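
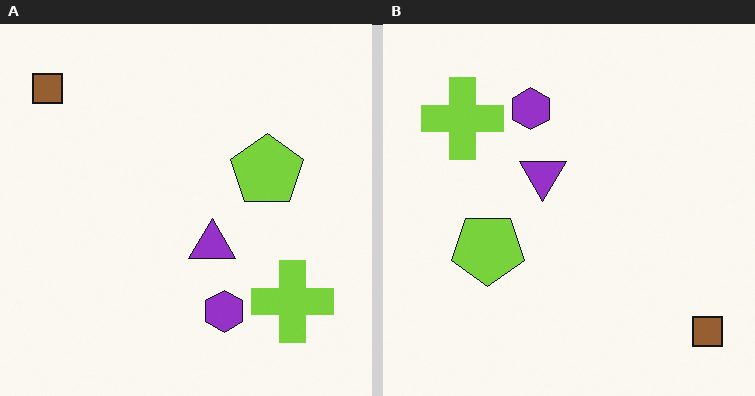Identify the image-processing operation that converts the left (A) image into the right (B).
The transformation is: rotated 180°.

The brown square sits in the top-left of the left (A) image and the bottom-right of the right (B) — consistent with a whole-image 180° rotation.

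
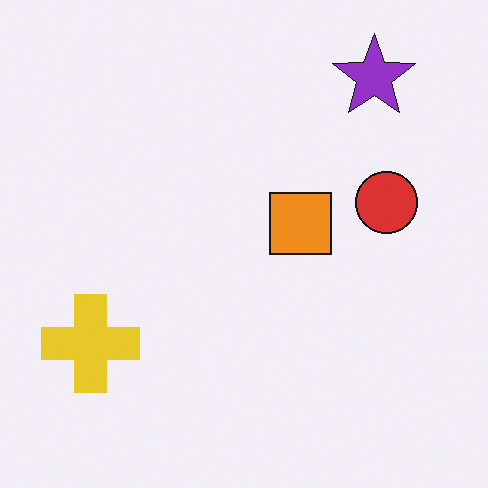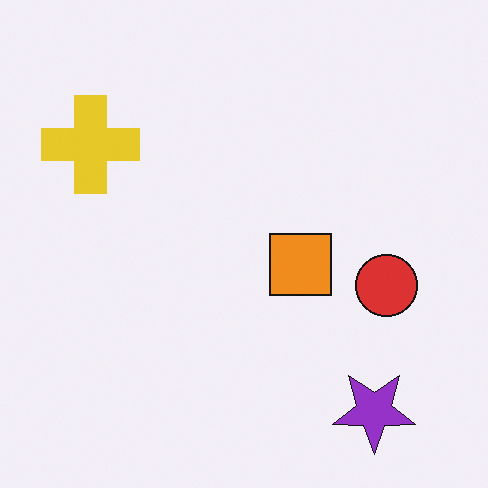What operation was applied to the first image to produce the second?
The image was flipped vertically (top ↔ bottom).

The purple star is in the top-right of the first image and the bottom-right of the second — shapes on opposite sides of the horizontal midline have swapped in a mirror flip.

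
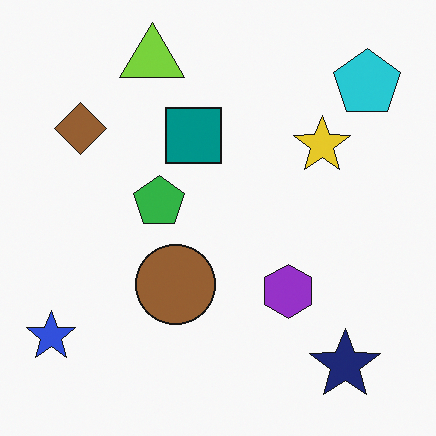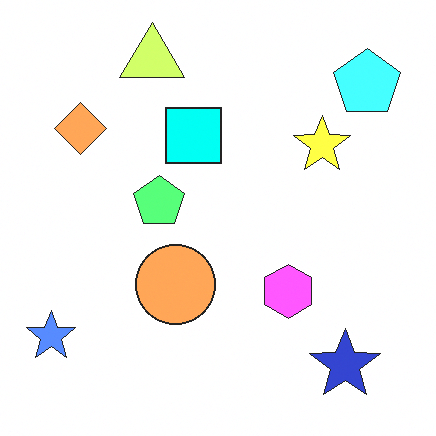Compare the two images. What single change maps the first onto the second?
Substantially brightened.

Every pixel — background and shapes alike — is uniformly brightened.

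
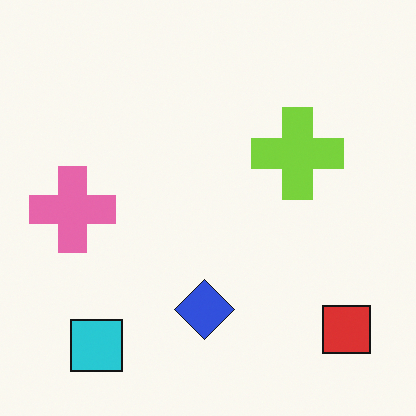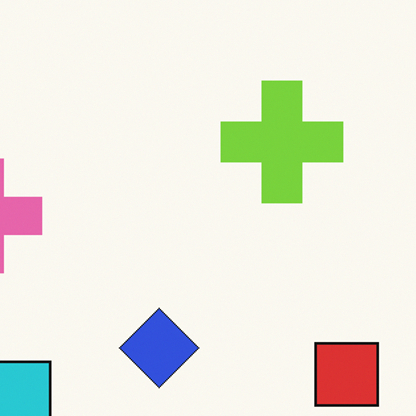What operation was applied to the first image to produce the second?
Cropped to a modestly smaller region and rescaled.

The visible shapes are larger and the field of view is narrower; shapes near the original edges may be partly or wholly outside the frame — a crop-and-rescale.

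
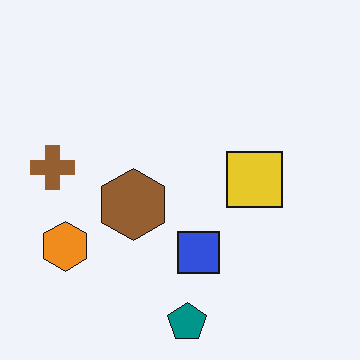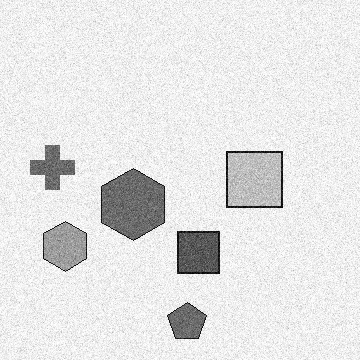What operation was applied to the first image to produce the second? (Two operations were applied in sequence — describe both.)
The image was degraded with moderate additive noise, then converted to grayscale.

Random speckle covers the whole image, including the flat background. All color is removed — every shape is now a shade of grey.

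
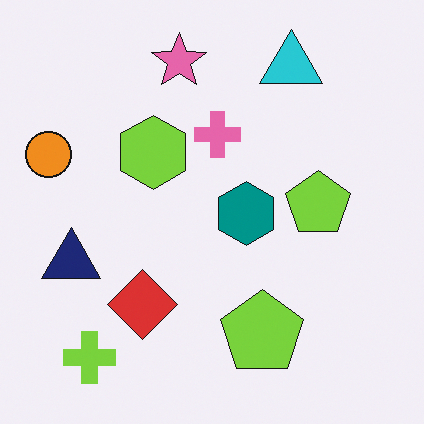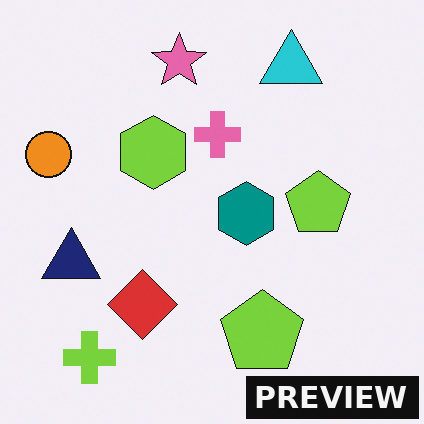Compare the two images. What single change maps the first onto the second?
Watermarked with the text "PREVIEW" in the lower-right corner.

A dark label reading "PREVIEW" appears in the lower-right corner.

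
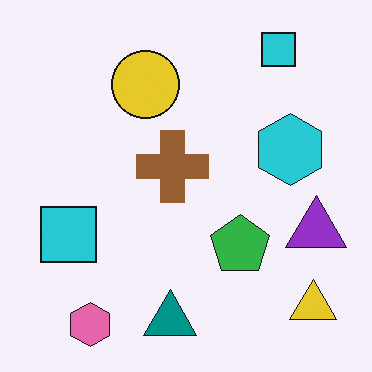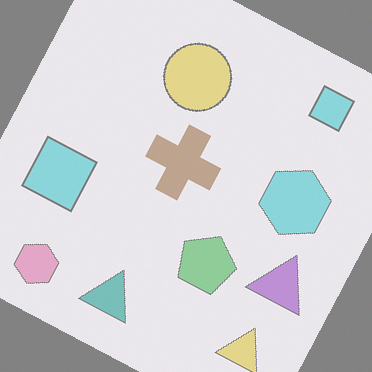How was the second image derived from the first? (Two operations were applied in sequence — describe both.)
The second image is the first given much lower contrast, then rotated clockwise by a moderate amount.

Tones are pushed toward mid-grey across the whole image — a global contrast change. Every shape is tilted by the same angle and the image corners show triangular fill wedges — a whole-image rotation by a non-right angle.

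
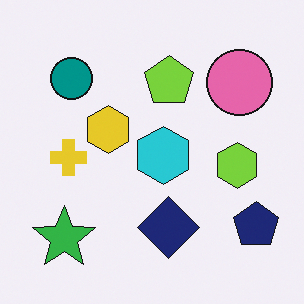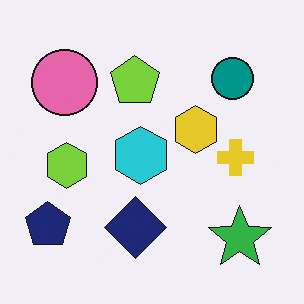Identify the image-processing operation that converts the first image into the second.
The second image is the first flipped horizontally (left ↔ right).

The navy pentagon is in the bottom-right of the first image and the bottom-left of the second — shapes on opposite sides of the vertical midline have swapped in a mirror flip.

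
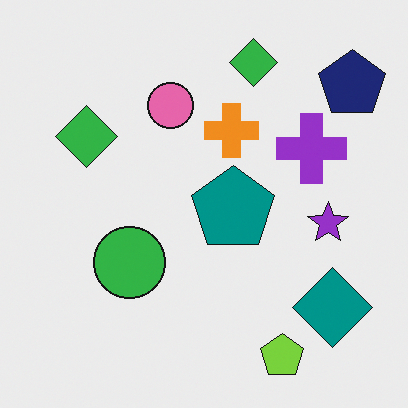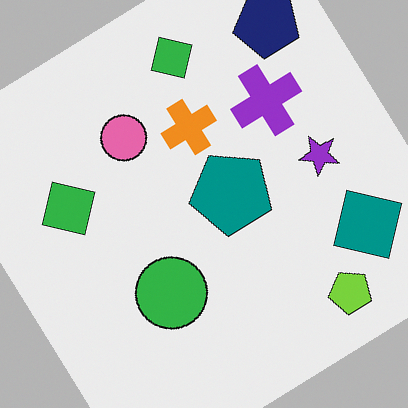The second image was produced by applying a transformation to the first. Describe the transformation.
Rotated counter-clockwise by a large amount — several tens of degrees.

Every shape is tilted by the same angle and the image corners show triangular fill wedges — a whole-image rotation by a non-right angle.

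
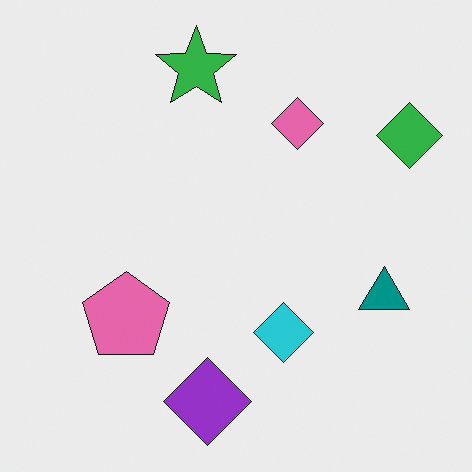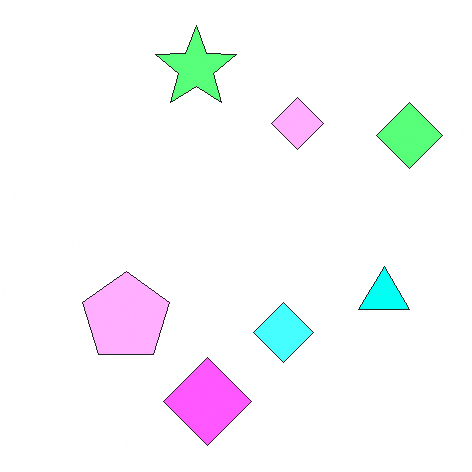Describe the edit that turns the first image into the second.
This is the original image substantially brightened.

Every pixel — background and shapes alike — is uniformly brightened.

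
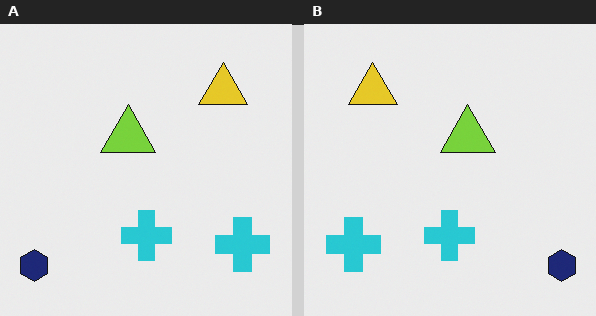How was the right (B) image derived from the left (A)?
Flipped horizontally (left ↔ right).

The navy hexagon is in the bottom-left of the left (A) image and the bottom-right of the right (B) — shapes on opposite sides of the vertical midline have swapped in a mirror flip.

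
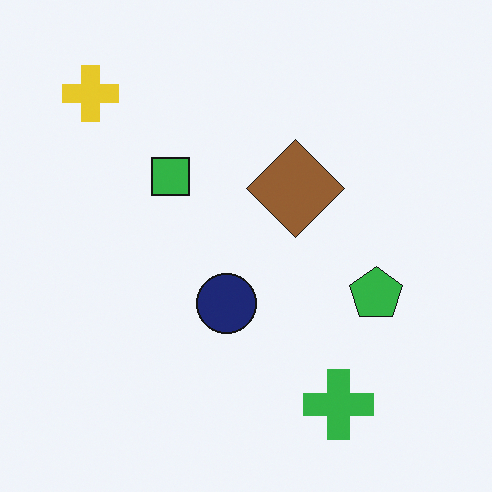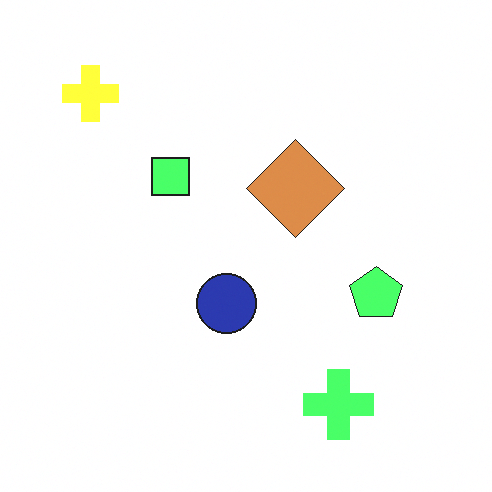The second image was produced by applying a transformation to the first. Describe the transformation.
The transformation is: substantially brightened.

Every pixel — background and shapes alike — is uniformly brightened.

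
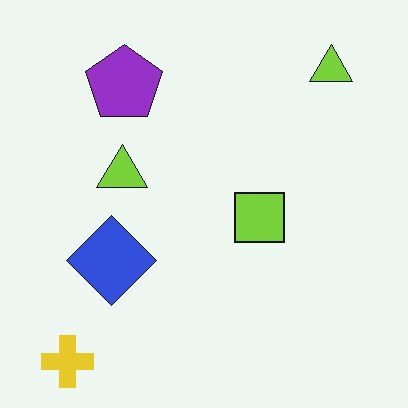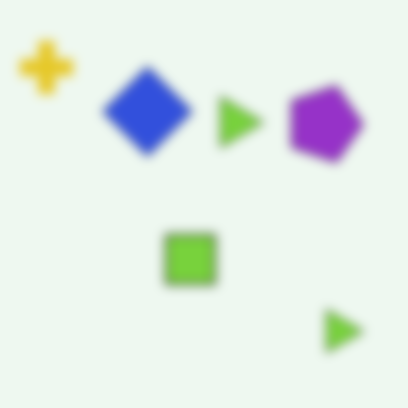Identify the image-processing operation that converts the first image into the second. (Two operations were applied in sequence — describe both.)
It was strongly gaussian-blurred, then rotated 90° clockwise.

Shape edges and outlines are uniformly softened across the whole image. The yellow cross sits in the bottom-left of the first image and the top-left of the second — consistent with a whole-image 90° clockwise rotation.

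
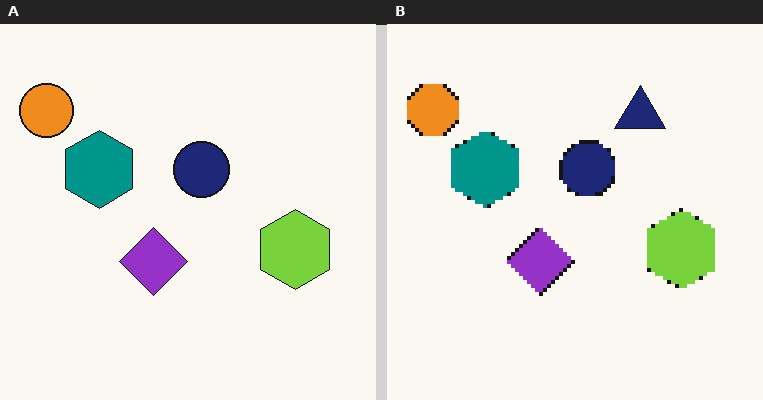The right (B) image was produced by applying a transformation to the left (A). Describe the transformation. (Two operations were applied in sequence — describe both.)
It was lightly pixelated (a mild mosaic effect), then overlaid with an additional navy triangle.

Shapes are reduced to large square blocks; fine edges and outlines are lost — a downscale-then-upscale (mosaic) effect. A navy triangle appears in the right (B) image that is absent from the left (A).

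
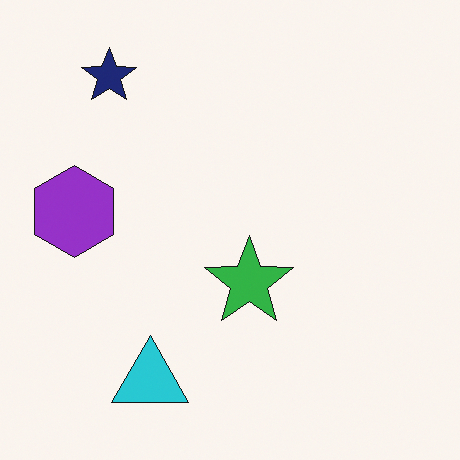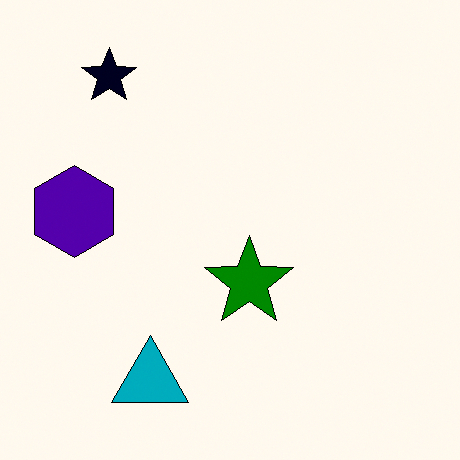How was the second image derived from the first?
The transformation is: given much higher contrast.

Tones are pushed away from mid-grey across the whole image — a global contrast change.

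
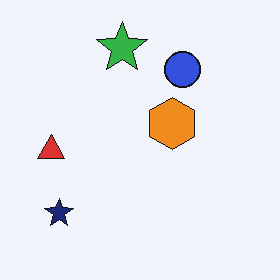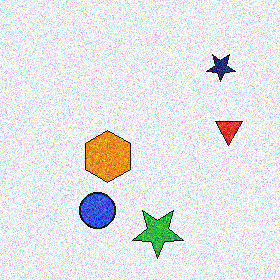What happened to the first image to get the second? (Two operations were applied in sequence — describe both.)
The image was rotated 180°, then degraded with a thick layer of grain.

The navy star sits in the bottom-left of the first image and the top-right of the second — consistent with a whole-image 180° rotation. Random speckle covers the whole image, including the flat background.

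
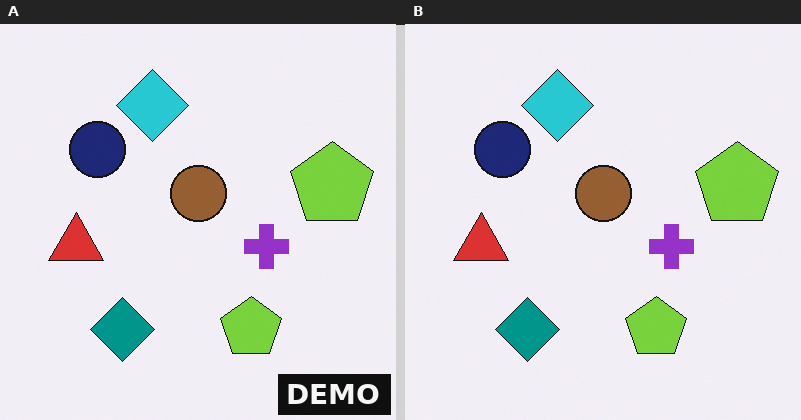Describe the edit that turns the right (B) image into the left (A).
The transformation is: watermarked with the text "DEMO" in the lower-right corner.

A dark label reading "DEMO" appears in the lower-right corner.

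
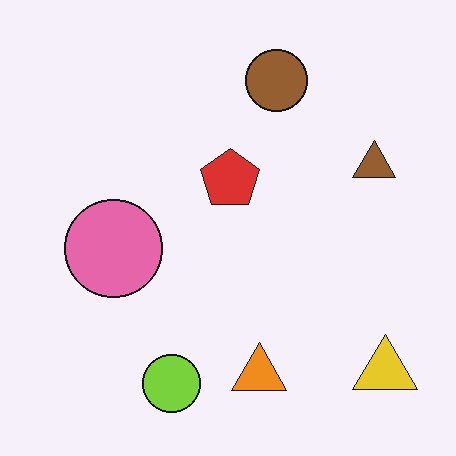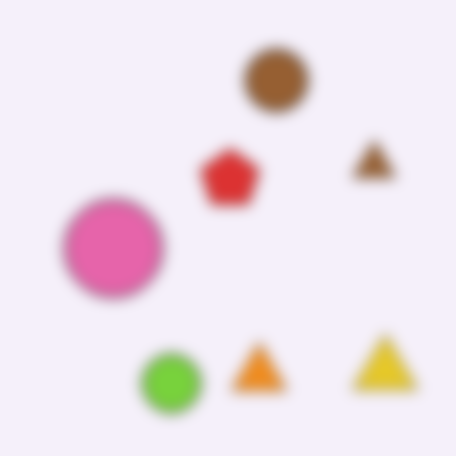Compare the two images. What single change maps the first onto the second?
The second image is the first heavily blurred.

Shape edges and outlines are uniformly softened across the whole image.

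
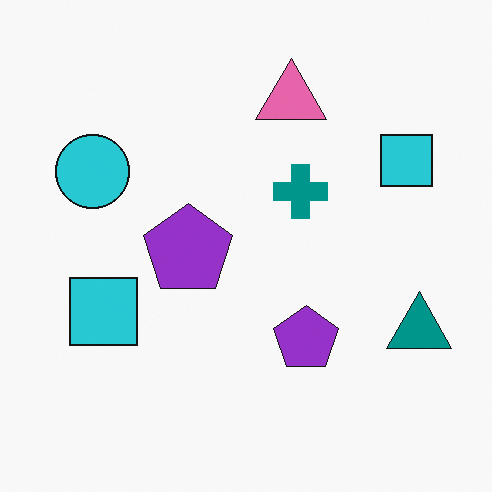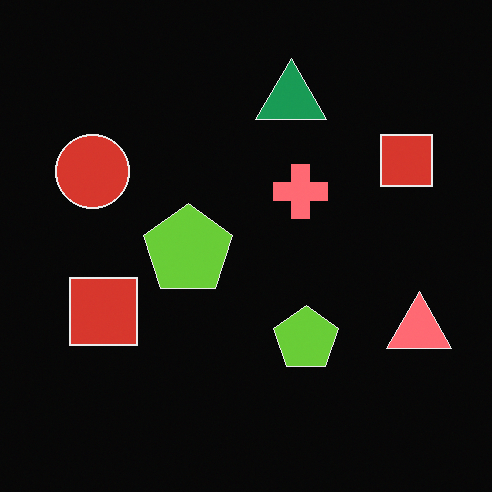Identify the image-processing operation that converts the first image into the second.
This is the original image color-inverted (negative).

The light background has become dark and every shape's color is its complement — a photographic negative.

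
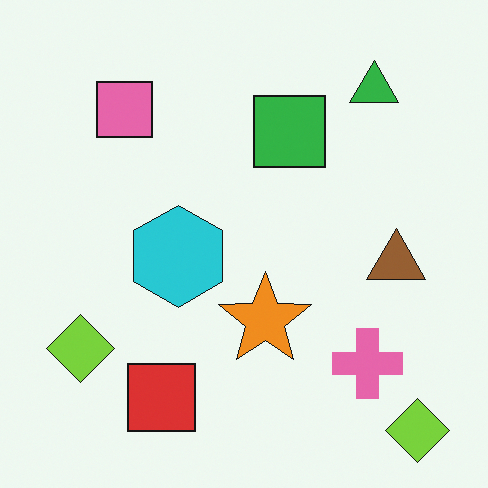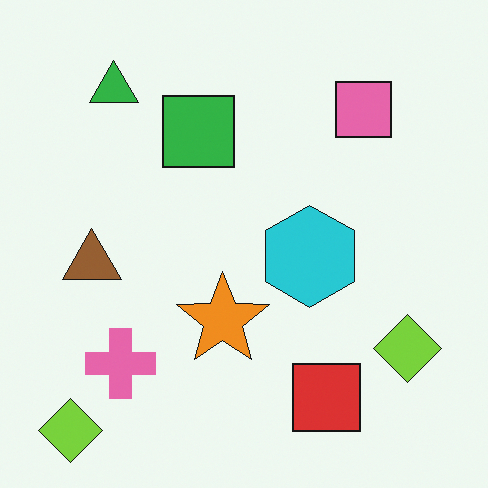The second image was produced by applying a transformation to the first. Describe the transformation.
Flipped horizontally (left ↔ right).

The brown triangle is in the right of the first image and the left of the second — shapes on opposite sides of the vertical midline have swapped in a mirror flip.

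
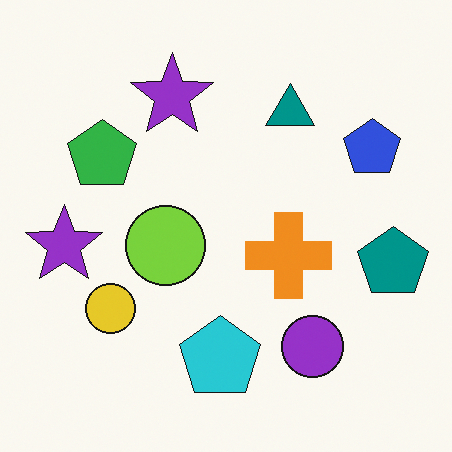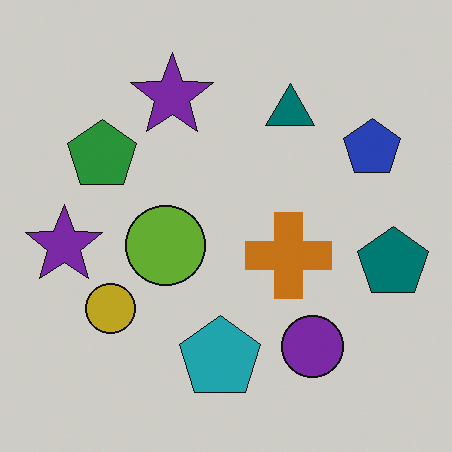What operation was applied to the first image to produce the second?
The second image is the first slightly darkened.

Every pixel — background and shapes alike — is uniformly darkened.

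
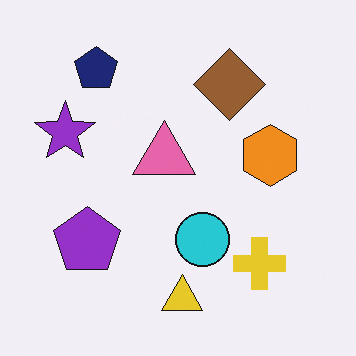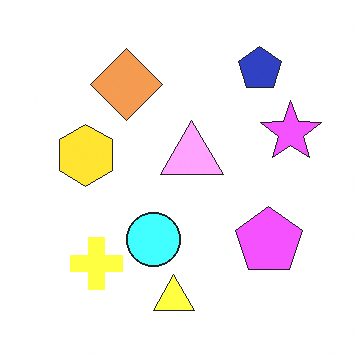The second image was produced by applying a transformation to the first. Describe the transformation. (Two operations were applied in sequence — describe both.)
The second image is the first flipped horizontally (left ↔ right), then substantially brightened.

The purple star is in the left of the first image and the right of the second — shapes on opposite sides of the vertical midline have swapped in a mirror flip. Every pixel — background and shapes alike — is uniformly brightened.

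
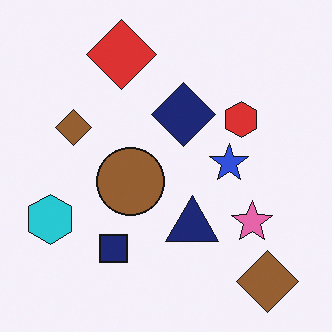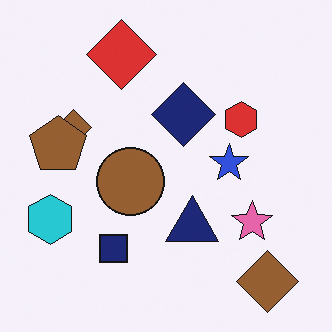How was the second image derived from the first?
Overlaid with an additional brown pentagon.

A brown pentagon appears in the second image that is absent from the first.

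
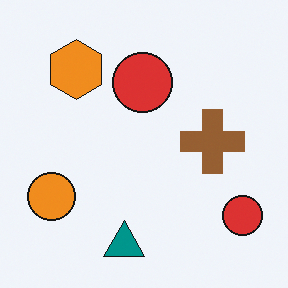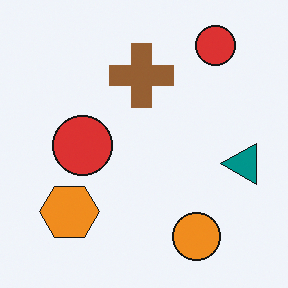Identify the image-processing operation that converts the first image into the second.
It was rotated 90° counter-clockwise.

The orange circle sits in the bottom-left of the first image and the bottom-right of the second — consistent with a whole-image 90° counter-clockwise rotation.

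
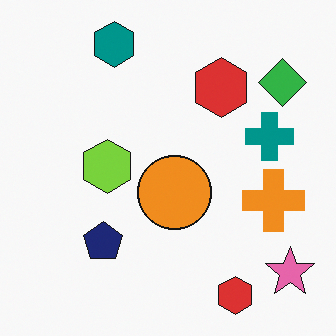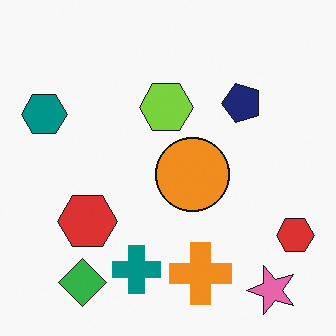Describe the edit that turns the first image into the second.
It was transposed (reflected across the top-left ↔ bottom-right diagonal).

Shapes have swapped their row and column positions — what was in the top-right is now in the bottom-left — a diagonal reflection.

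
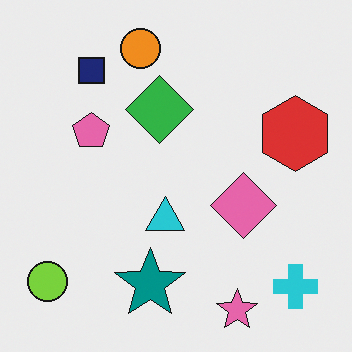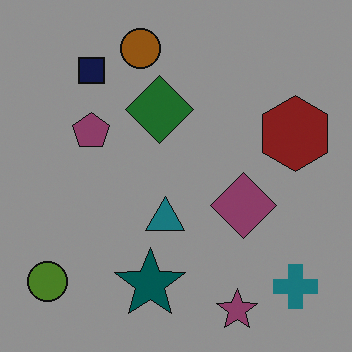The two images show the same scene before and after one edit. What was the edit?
It was substantially darkened.

Every pixel — background and shapes alike — is uniformly darkened.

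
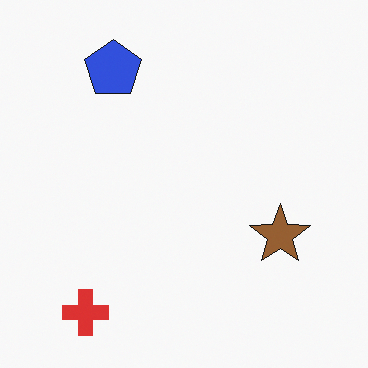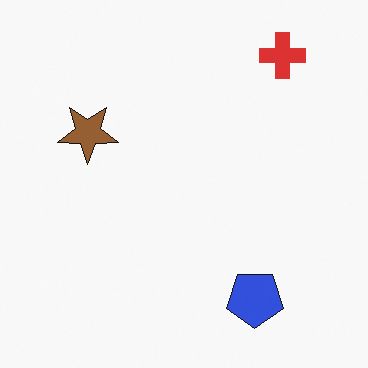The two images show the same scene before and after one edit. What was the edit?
The image was rotated 180°.

The red cross sits in the bottom-left of the first image and the top-right of the second — consistent with a whole-image 180° rotation.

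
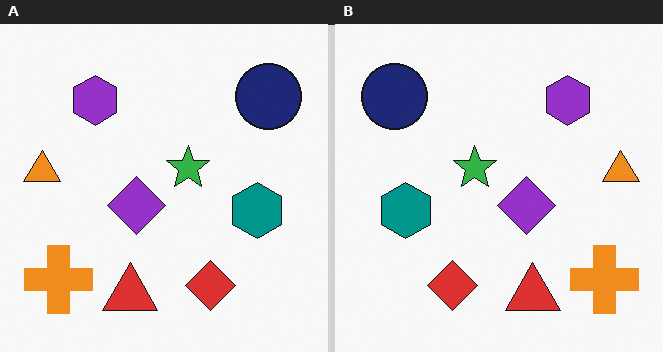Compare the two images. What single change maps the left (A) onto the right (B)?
The image was flipped horizontally (left ↔ right).

The orange triangle is in the left of the left (A) image and the right of the right (B) — shapes on opposite sides of the vertical midline have swapped in a mirror flip.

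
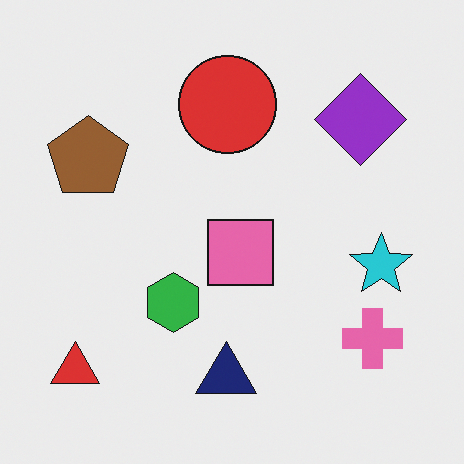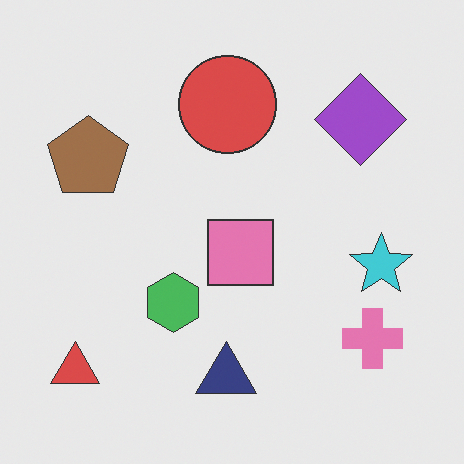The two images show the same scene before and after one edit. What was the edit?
It was given slightly reduced contrast.

Tones are pushed toward mid-grey across the whole image — a global contrast change.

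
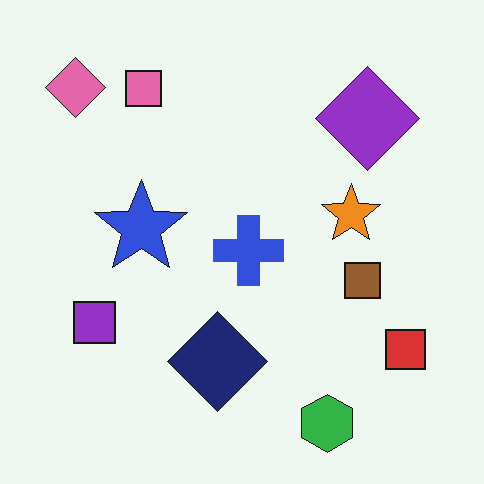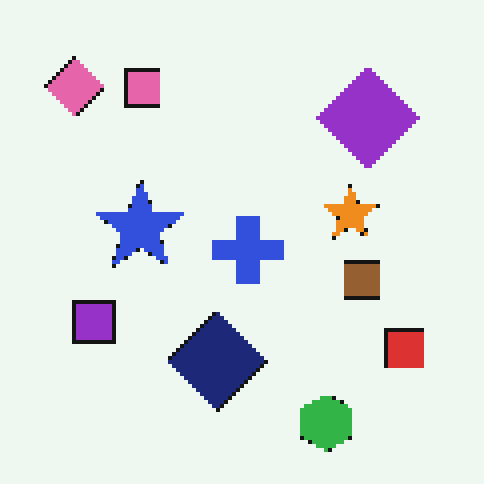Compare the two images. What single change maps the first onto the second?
The image was lightly pixelated (a mild mosaic effect).

Shapes are reduced to large square blocks; fine edges and outlines are lost — a downscale-then-upscale (mosaic) effect.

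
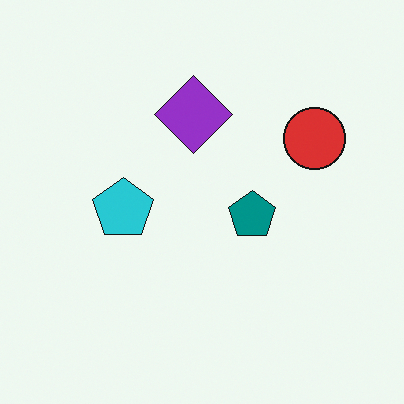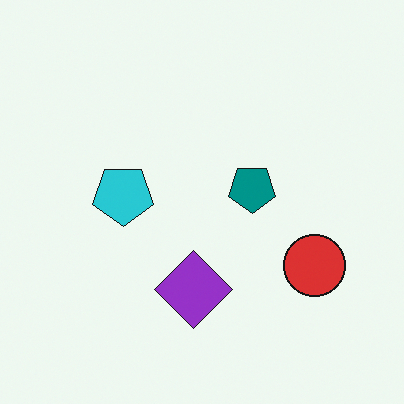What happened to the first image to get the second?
The image was flipped vertically (top ↔ bottom).

The purple diamond is in the top of the first image and the bottom of the second — shapes on opposite sides of the horizontal midline have swapped in a mirror flip.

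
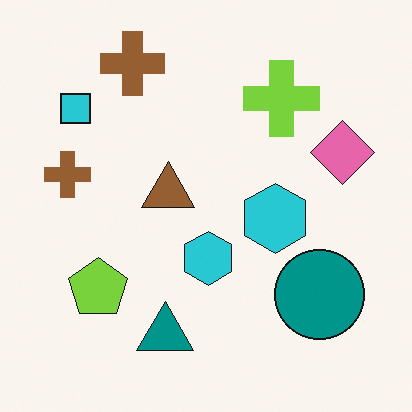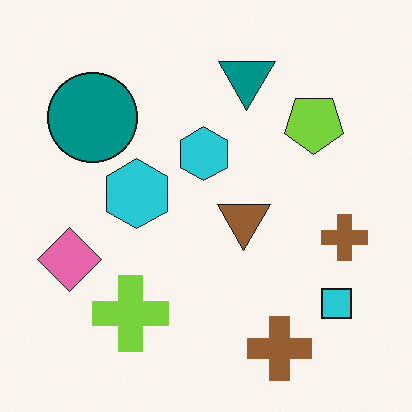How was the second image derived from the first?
This is the original image rotated 180°.

The cyan square sits in the top-left of the first image and the bottom-right of the second — consistent with a whole-image 180° rotation.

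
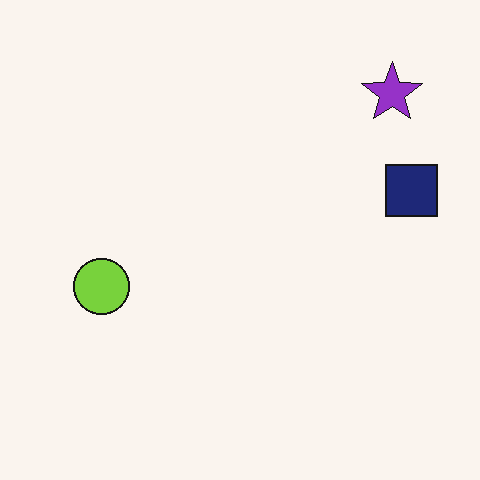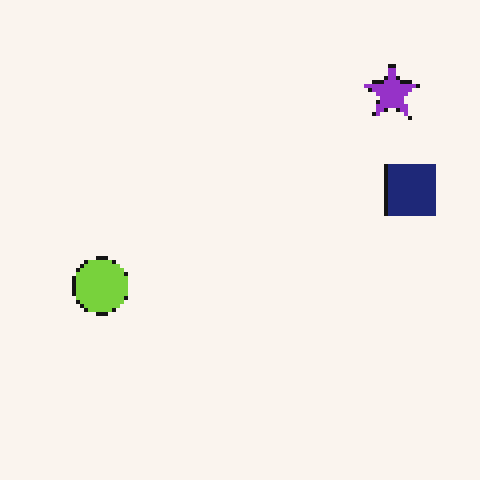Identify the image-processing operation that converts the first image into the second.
The second image is the first mildly pixelated.

Shapes are reduced to large square blocks; fine edges and outlines are lost — a downscale-then-upscale (mosaic) effect.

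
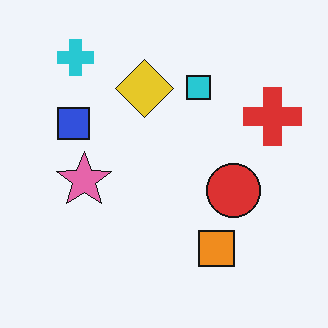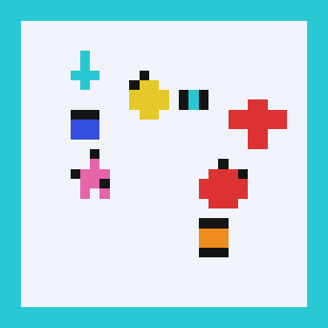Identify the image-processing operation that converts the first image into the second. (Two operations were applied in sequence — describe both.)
It was heavily pixelated into large blocks, then framed with a cyan border.

Shapes are reduced to large square blocks; fine edges and outlines are lost — a downscale-then-upscale (mosaic) effect. A solid cyan frame runs around the edge of the second image, with the content slightly shrunk inside it.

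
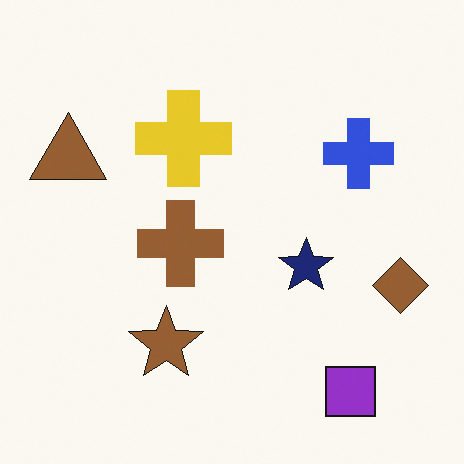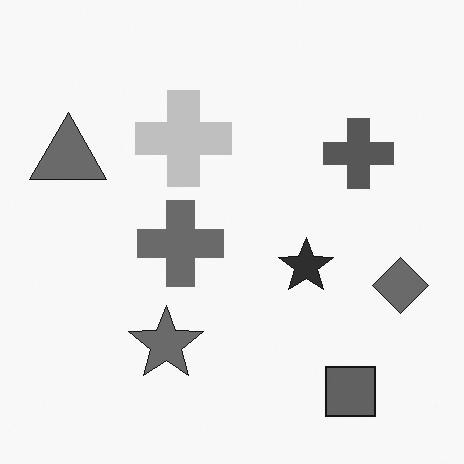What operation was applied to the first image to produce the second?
The transformation is: converted to grayscale.

All color is removed — every shape is now a shade of grey.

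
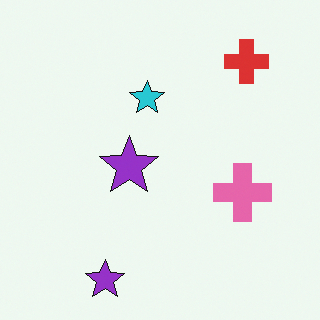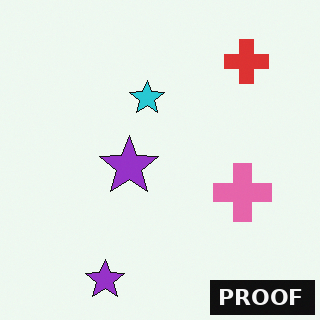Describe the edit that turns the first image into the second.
It was watermarked with the text "PROOF" in the lower-right corner.

A dark label reading "PROOF" appears in the lower-right corner.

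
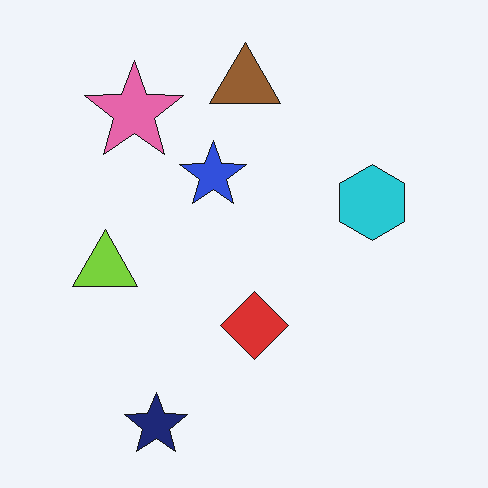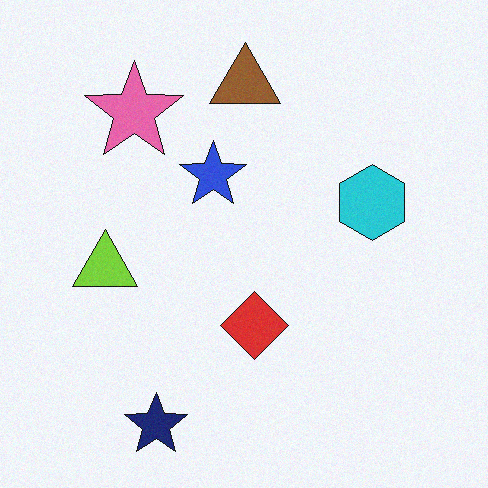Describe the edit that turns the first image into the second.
This is the original image degraded with subtle gaussian noise.

Random speckle covers the whole image, including the flat background.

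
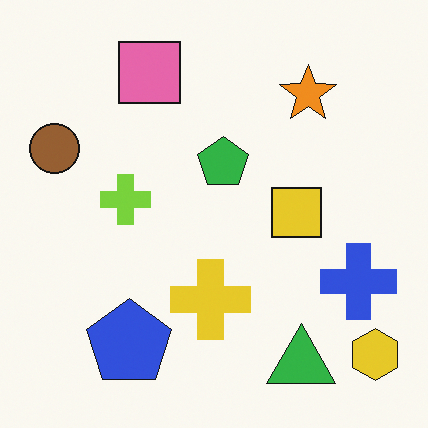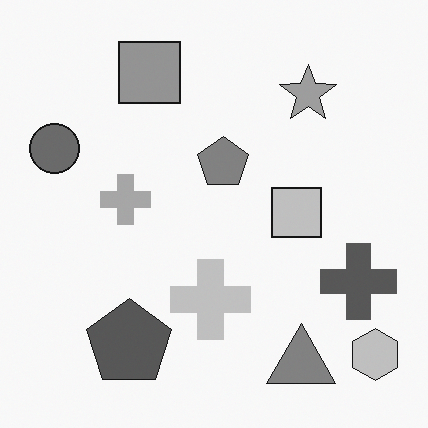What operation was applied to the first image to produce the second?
The transformation is: converted to grayscale.

All color is removed — every shape is now a shade of grey.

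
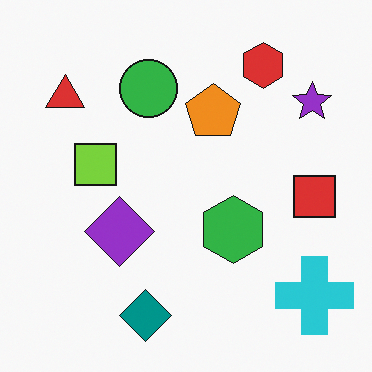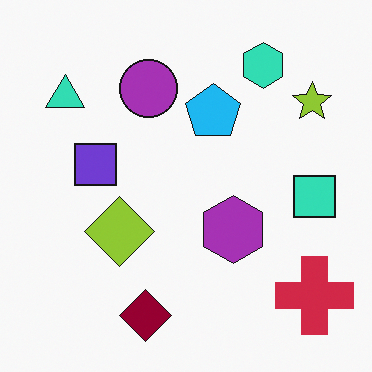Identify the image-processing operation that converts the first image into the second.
This is the original image hue-shifted through roughly half the color wheel.

Every shape's color has rotated by the same amount around the hue wheel — a uniform hue shift.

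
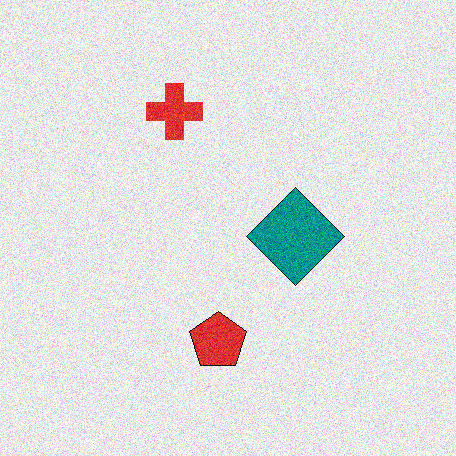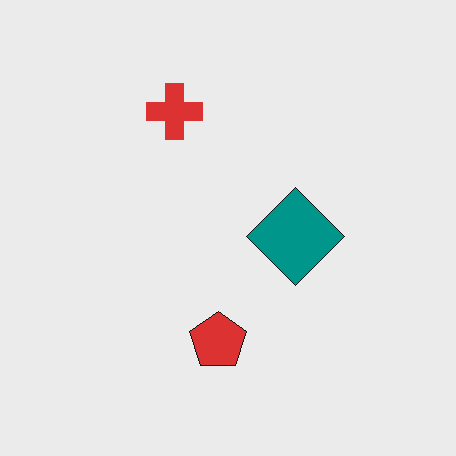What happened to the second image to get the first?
The image was degraded with visible gaussian noise.

Random speckle covers the whole image, including the flat background.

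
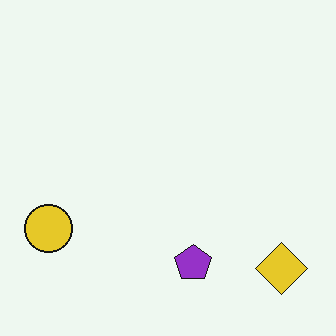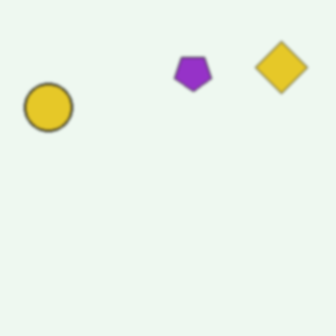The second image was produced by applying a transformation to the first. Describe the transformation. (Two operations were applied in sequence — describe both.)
The transformation is: flipped vertically (top ↔ bottom), then slightly softened.

The yellow diamond is in the bottom-right of the first image and the top-right of the second — shapes on opposite sides of the horizontal midline have swapped in a mirror flip. Shape edges and outlines are uniformly softened across the whole image.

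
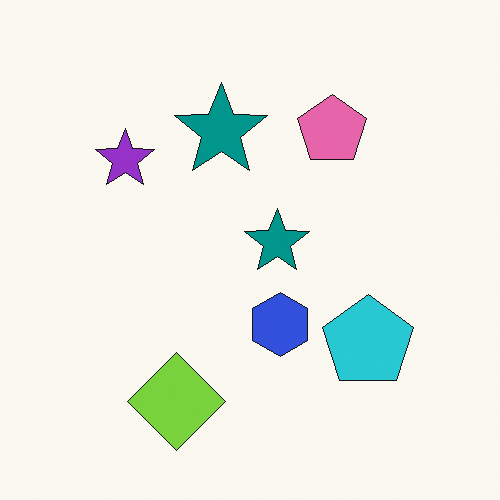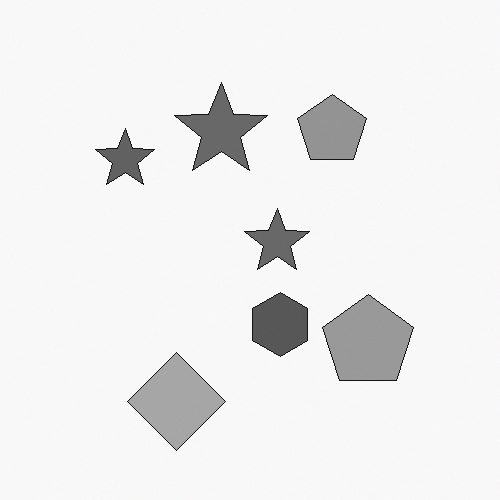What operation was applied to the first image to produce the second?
The transformation is: converted to grayscale.

All color is removed — every shape is now a shade of grey.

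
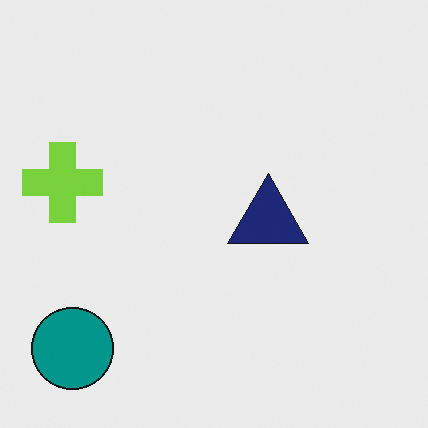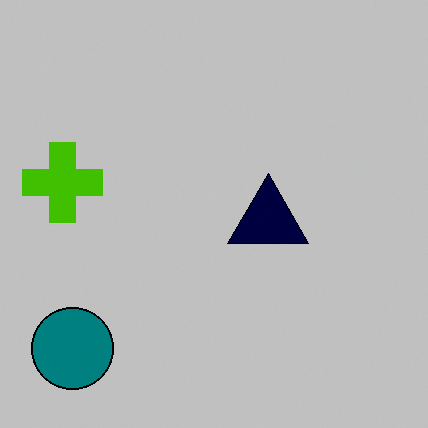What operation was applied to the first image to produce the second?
It was aggressively posterized.

Each flat color has snapped to a coarser quantized level — most visibly, the near-white background has dropped to a flat grey.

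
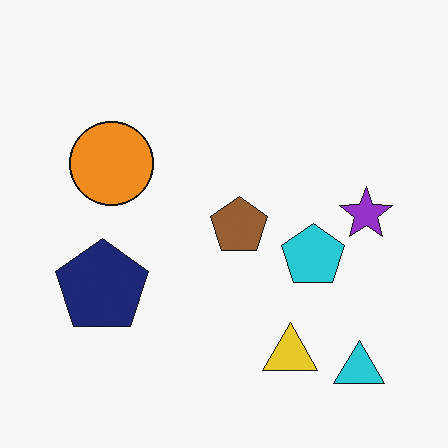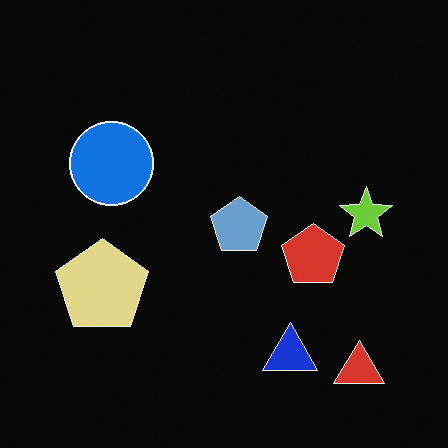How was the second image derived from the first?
The second image is the first color-inverted (negative).

The light background has become dark and every shape's color is its complement — a photographic negative.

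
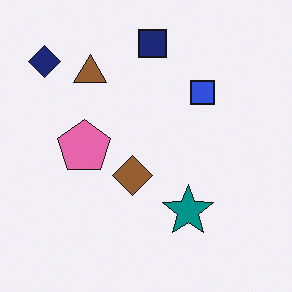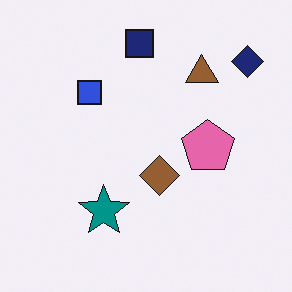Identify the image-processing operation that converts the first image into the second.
Flipped horizontally (left ↔ right).

The navy diamond is in the top-left of the first image and the top-right of the second — shapes on opposite sides of the vertical midline have swapped in a mirror flip.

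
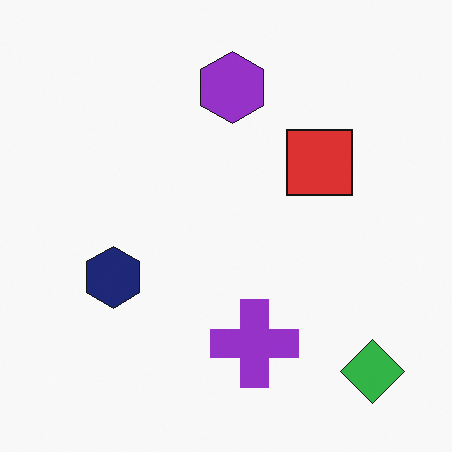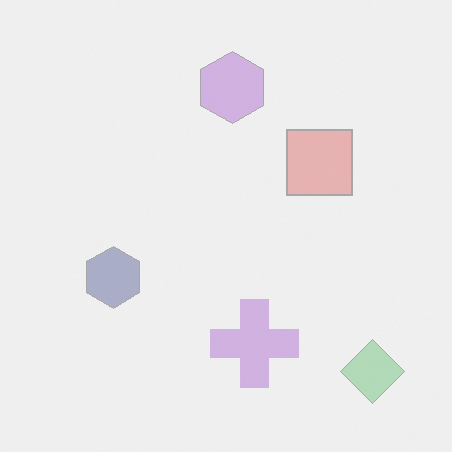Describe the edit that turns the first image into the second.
The transformation is: washed out (contrast reduced).

Tones are pushed toward mid-grey across the whole image — a global contrast change.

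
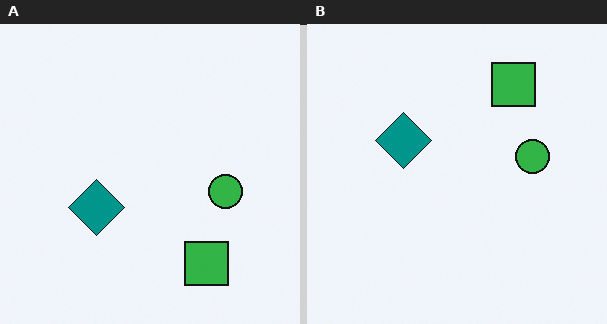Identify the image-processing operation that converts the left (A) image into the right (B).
The image was flipped vertically (top ↔ bottom).

The green square is in the bottom-right of the left (A) image and the top-right of the right (B) — shapes on opposite sides of the horizontal midline have swapped in a mirror flip.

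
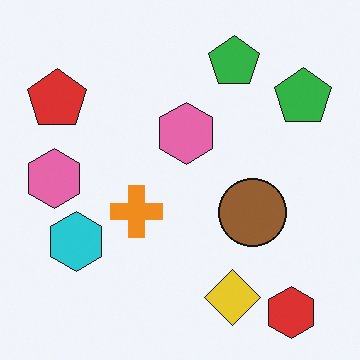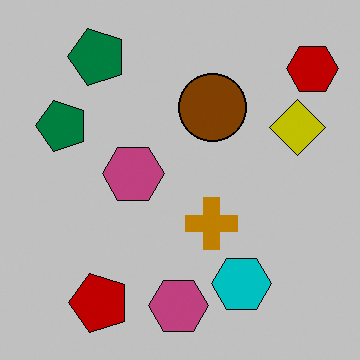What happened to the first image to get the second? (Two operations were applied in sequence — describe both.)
The image was heavily posterized to just a handful of flat colors, then rotated 90° counter-clockwise.

Each flat color has snapped to a coarser quantized level — most visibly, the near-white background has dropped to a flat grey. The red hexagon sits in the bottom-right of the first image and the top-right of the second — consistent with a whole-image 90° counter-clockwise rotation.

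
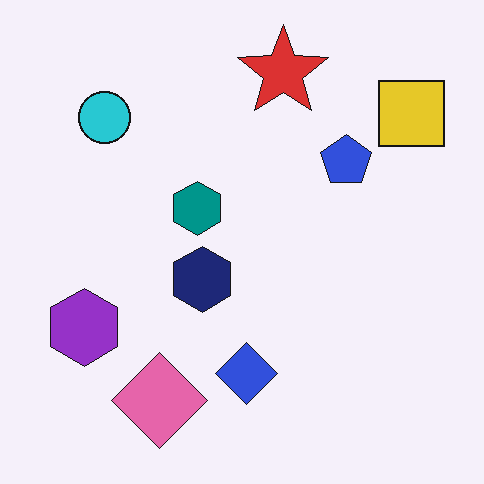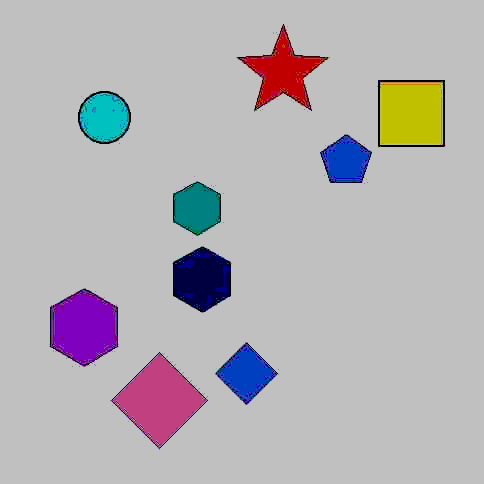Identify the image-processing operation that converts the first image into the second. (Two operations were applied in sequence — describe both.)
This is the original image heavily JPEG-compressed with obvious blocking artifacts, then aggressively posterized.

Blocky 8×8 compression artifacts appear around shape edges and the flat background shows ringing — characteristic JPEG degradation. Each flat color has snapped to a coarser quantized level — most visibly, the near-white background has dropped to a flat grey.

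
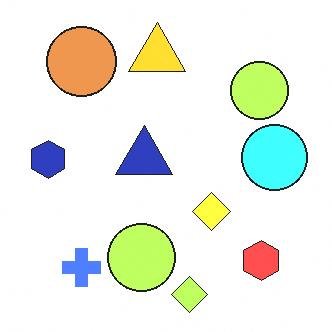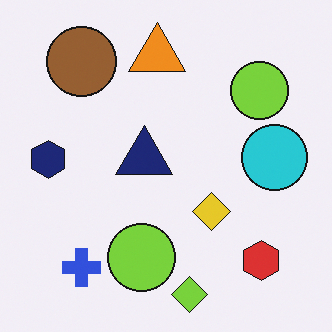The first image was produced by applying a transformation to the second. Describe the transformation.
The first image is the second substantially brightened.

Every pixel — background and shapes alike — is uniformly brightened.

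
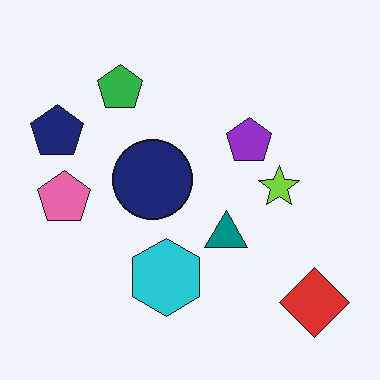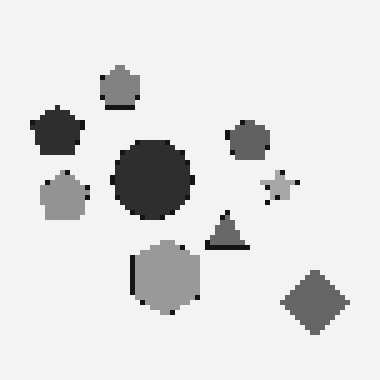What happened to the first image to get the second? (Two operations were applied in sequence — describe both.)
It was converted to grayscale, then lightly pixelated (a mild mosaic effect).

All color is removed — every shape is now a shade of grey. Shapes are reduced to large square blocks; fine edges and outlines are lost — a downscale-then-upscale (mosaic) effect.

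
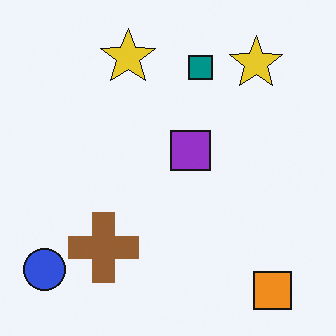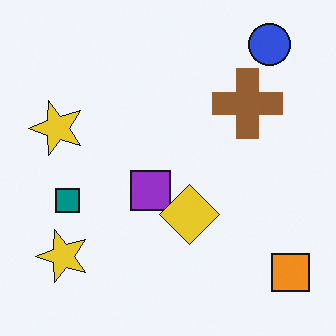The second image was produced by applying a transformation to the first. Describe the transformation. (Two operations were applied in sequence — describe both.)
This is the original image transposed (reflected across the top-left ↔ bottom-right diagonal), then overlaid with an additional yellow diamond.

Shapes have swapped their row and column positions — what was in the top-right is now in the bottom-left — a diagonal reflection. A yellow diamond appears in the second image that is absent from the first.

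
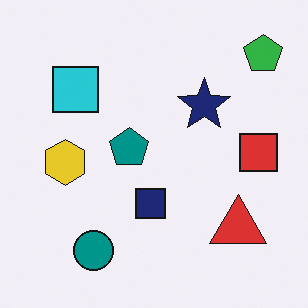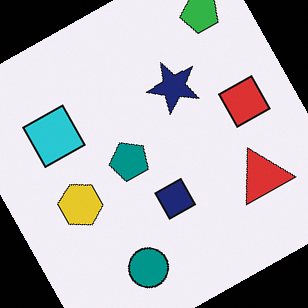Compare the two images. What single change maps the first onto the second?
This is the original image rotated counter-clockwise by a clearly visible amount.

Every shape is tilted by the same angle and the image corners show triangular fill wedges — a whole-image rotation by a non-right angle.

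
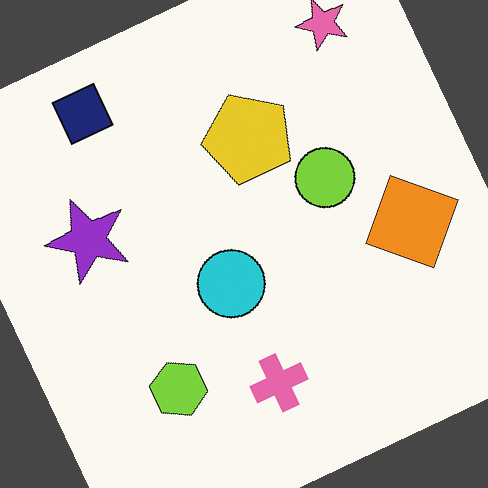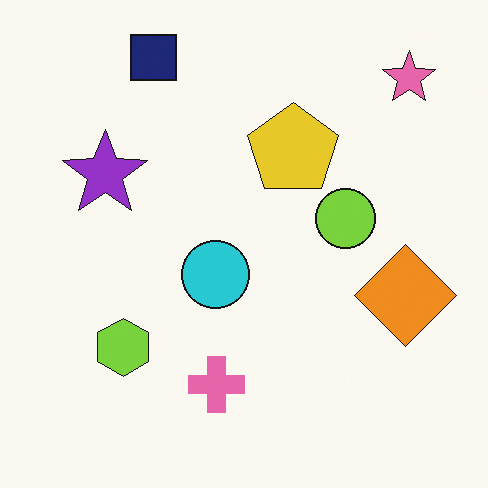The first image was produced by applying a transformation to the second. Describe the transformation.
It was rotated counter-clockwise by a clearly visible amount.

Every shape is tilted by the same angle and the image corners show triangular fill wedges — a whole-image rotation by a non-right angle.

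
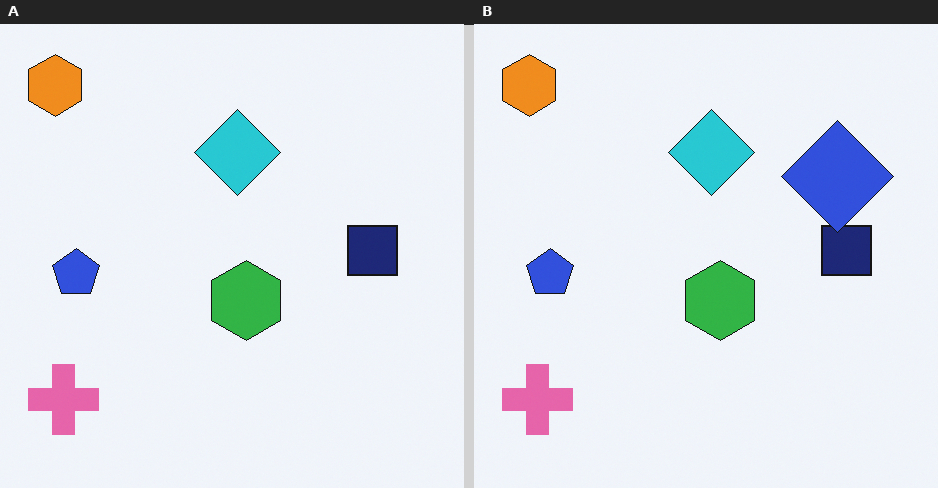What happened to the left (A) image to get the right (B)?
Overlaid with an additional blue diamond.

A blue diamond appears in the right (B) image that is absent from the left (A).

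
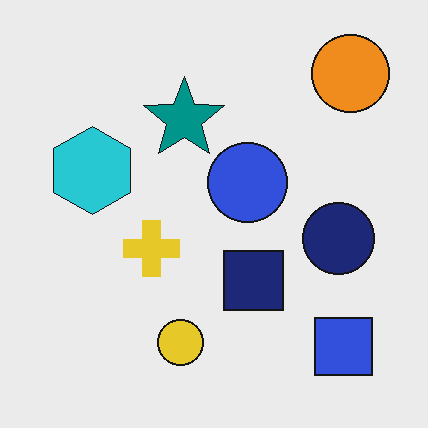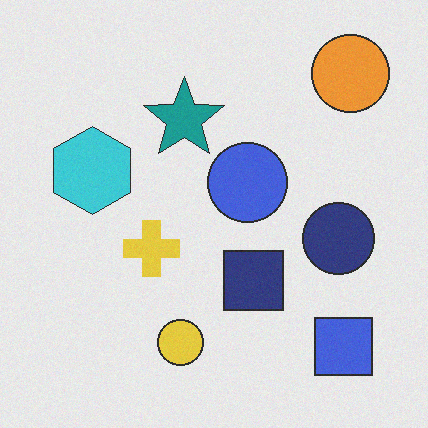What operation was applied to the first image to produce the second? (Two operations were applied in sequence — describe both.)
It was degraded with a light layer of grain, then given slightly reduced contrast.

Random speckle covers the whole image, including the flat background. Tones are pushed toward mid-grey across the whole image — a global contrast change.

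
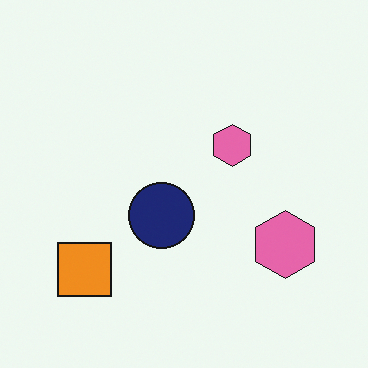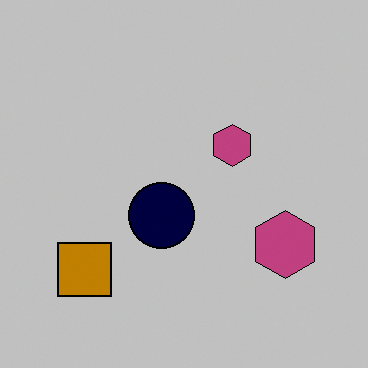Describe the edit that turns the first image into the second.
Aggressively posterized.

Each flat color has snapped to a coarser quantized level — most visibly, the near-white background has dropped to a flat grey.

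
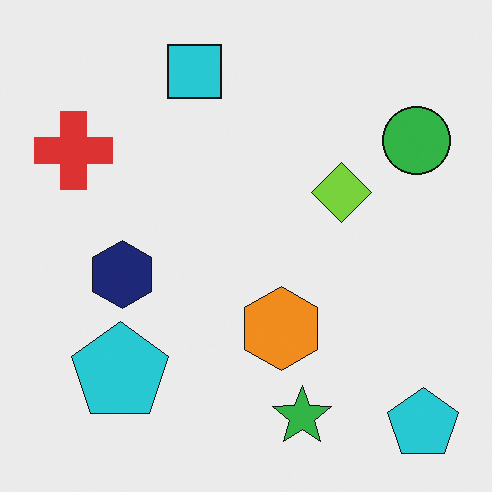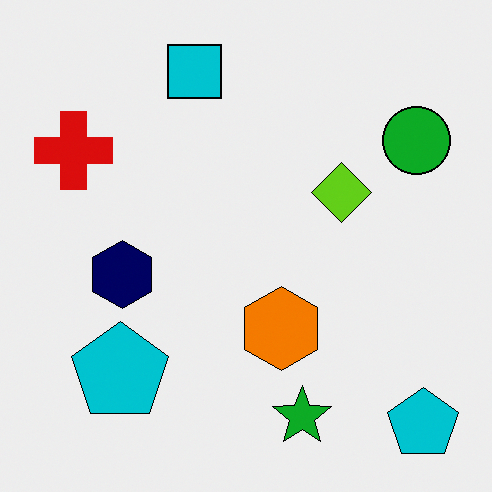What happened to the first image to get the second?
Given slightly increased contrast.

Tones are pushed away from mid-grey across the whole image — a global contrast change.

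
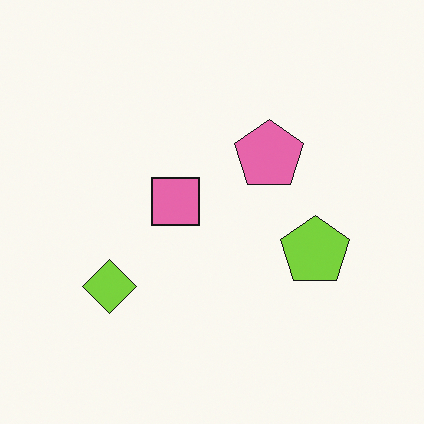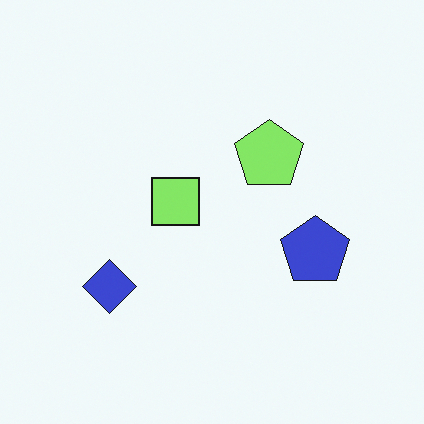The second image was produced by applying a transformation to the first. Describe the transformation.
It was hue-shifted through roughly a third of the color wheel.

Every shape's color has rotated by the same amount around the hue wheel — a uniform hue shift.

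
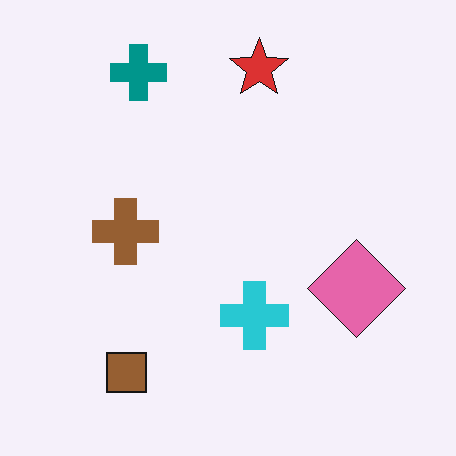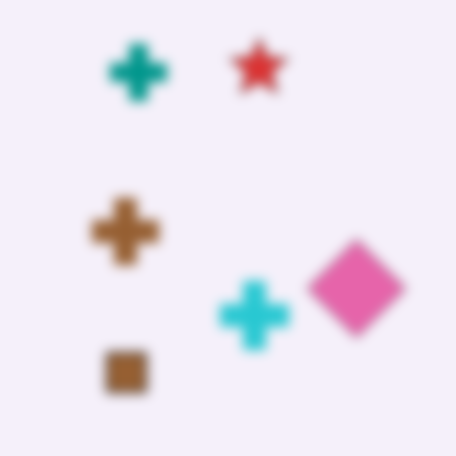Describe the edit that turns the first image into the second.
It was heavily blurred.

Shape edges and outlines are uniformly softened across the whole image.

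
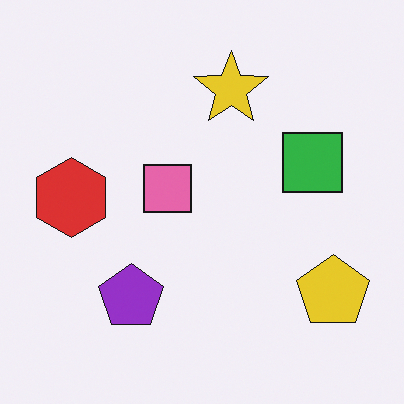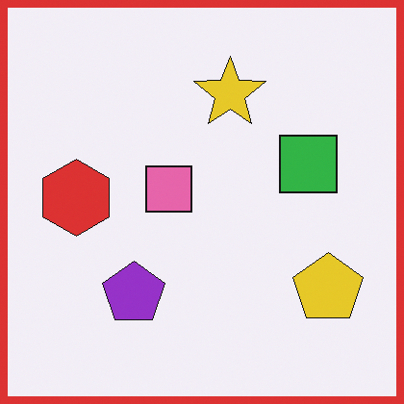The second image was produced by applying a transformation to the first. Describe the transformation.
This is the original image framed with a red border.

A solid red frame runs around the edge of the second image, with the content slightly shrunk inside it.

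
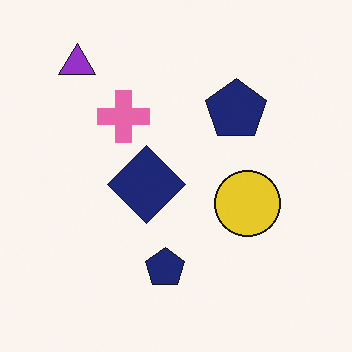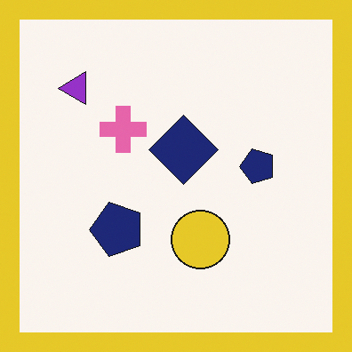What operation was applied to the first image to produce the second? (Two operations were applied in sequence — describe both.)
The transformation is: transposed (reflected across the top-left ↔ bottom-right diagonal), then framed with a yellow border.

Shapes have swapped their row and column positions — what was in the top-right is now in the bottom-left — a diagonal reflection. A solid yellow frame runs around the edge of the second image, with the content slightly shrunk inside it.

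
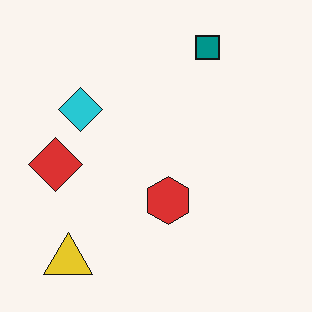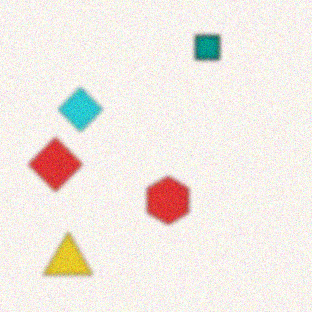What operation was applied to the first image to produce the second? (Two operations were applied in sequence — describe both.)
Lightly blurred, then degraded with subtle gaussian noise.

Shape edges and outlines are uniformly softened across the whole image. Random speckle covers the whole image, including the flat background.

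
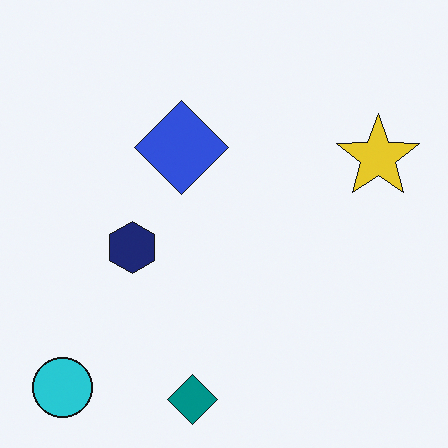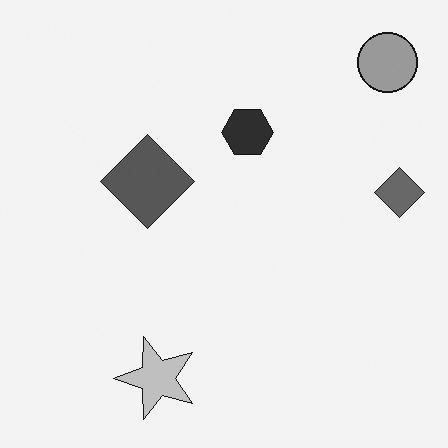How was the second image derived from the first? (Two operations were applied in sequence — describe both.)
The image was converted to grayscale, then transposed (reflected across the top-left ↔ bottom-right diagonal).

All color is removed — every shape is now a shade of grey. Shapes have swapped their row and column positions — what was in the top-right is now in the bottom-left — a diagonal reflection.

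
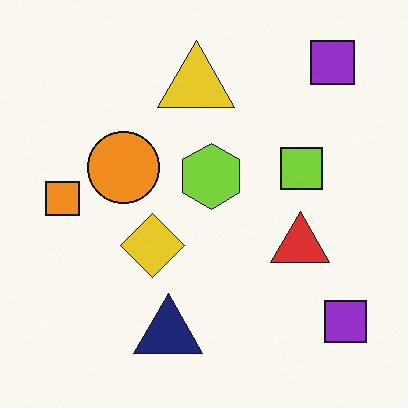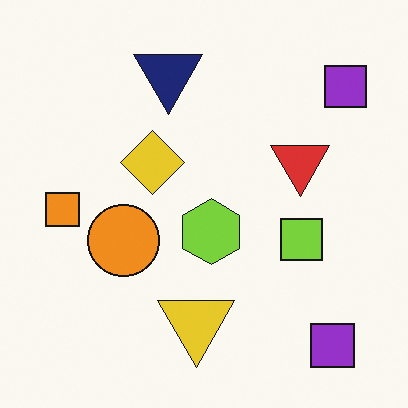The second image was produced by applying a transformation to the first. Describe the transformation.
The image was flipped vertically (top ↔ bottom).

The navy triangle is in the bottom of the first image and the top of the second — shapes on opposite sides of the horizontal midline have swapped in a mirror flip.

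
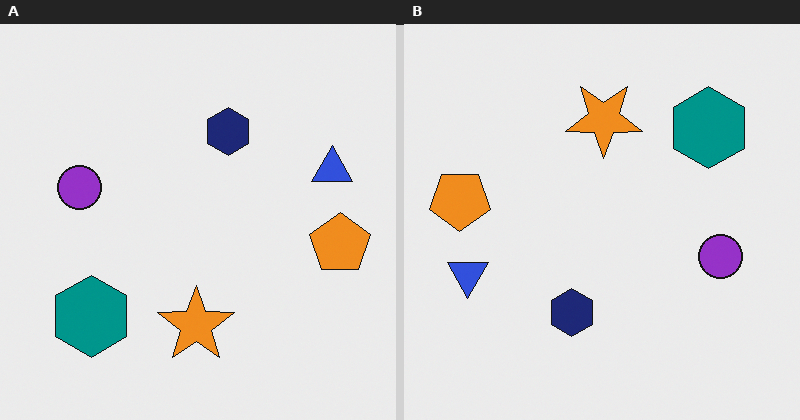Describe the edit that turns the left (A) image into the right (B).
The transformation is: rotated 180°.

The blue triangle sits in the right of the left (A) image and the left of the right (B) — consistent with a whole-image 180° rotation.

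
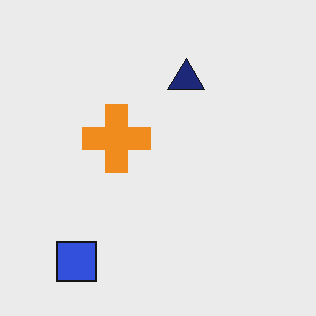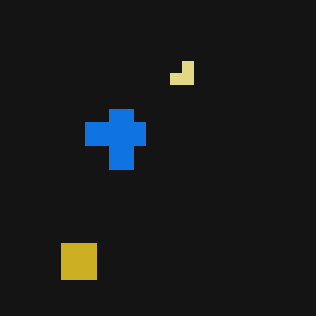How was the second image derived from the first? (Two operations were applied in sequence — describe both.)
This is the original image color-inverted (negative), then heavily pixelated into large blocks.

The light background has become dark and every shape's color is its complement — a photographic negative. Shapes are reduced to large square blocks; fine edges and outlines are lost — a downscale-then-upscale (mosaic) effect.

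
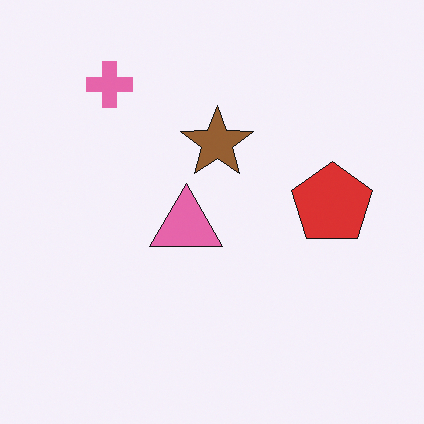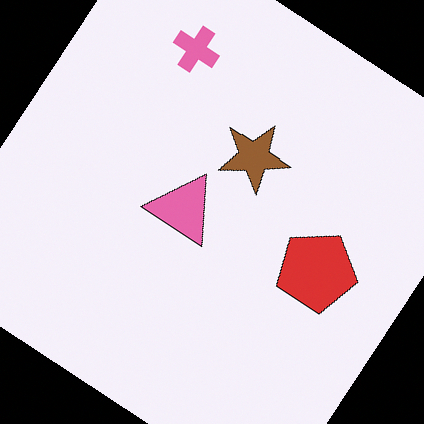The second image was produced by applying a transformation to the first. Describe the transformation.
Rotated clockwise by a large amount — several tens of degrees.

Every shape is tilted by the same angle and the image corners show triangular fill wedges — a whole-image rotation by a non-right angle.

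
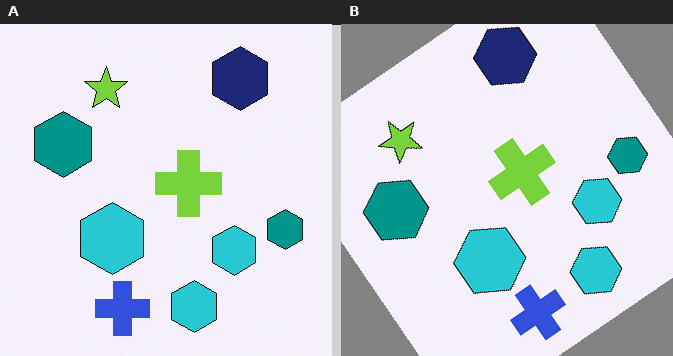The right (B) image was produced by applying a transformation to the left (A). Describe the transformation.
The right (B) image is the left (A) rotated counter-clockwise by a large amount — several tens of degrees.

Every shape is tilted by the same angle and the image corners show triangular fill wedges — a whole-image rotation by a non-right angle.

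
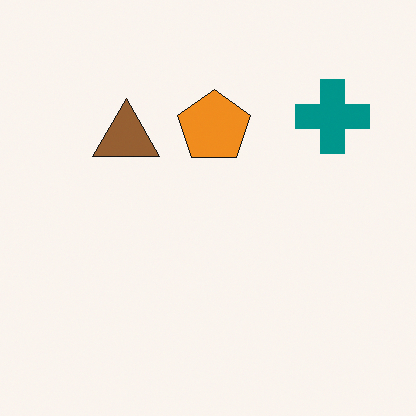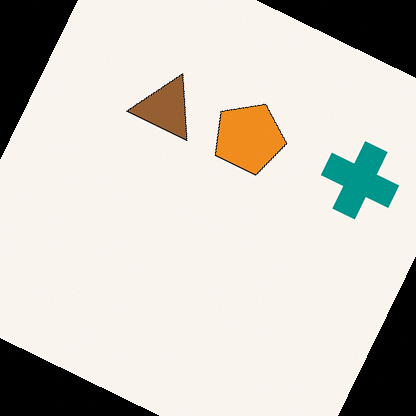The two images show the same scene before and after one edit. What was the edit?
The image was rotated clockwise by a clearly visible amount.

Every shape is tilted by the same angle and the image corners show triangular fill wedges — a whole-image rotation by a non-right angle.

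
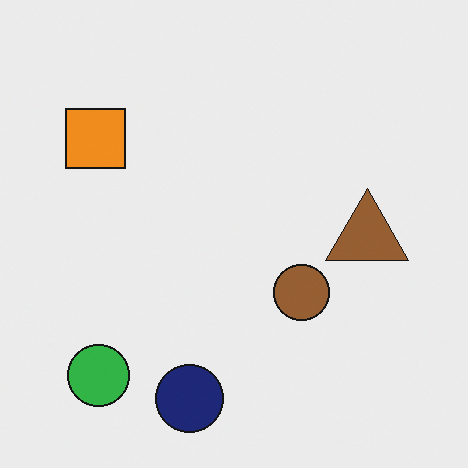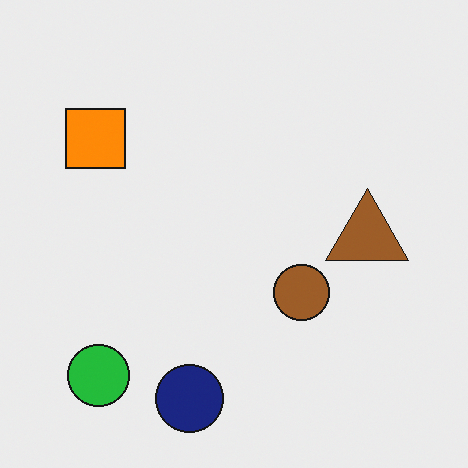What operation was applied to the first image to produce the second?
It was slightly oversaturated.

All colors are more vivid — a global saturation change.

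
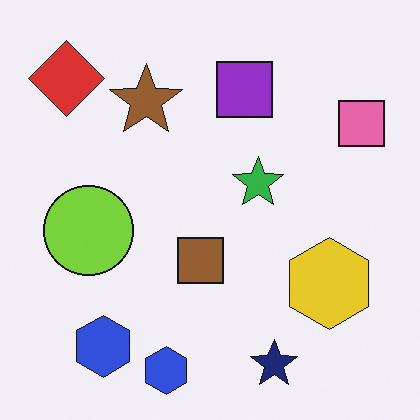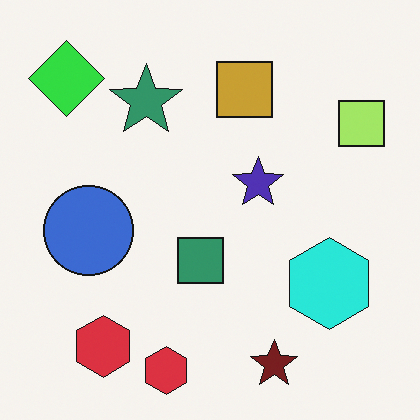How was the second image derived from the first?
Hue-shifted by a moderate amount.

Every shape's color has rotated by the same amount around the hue wheel — a uniform hue shift.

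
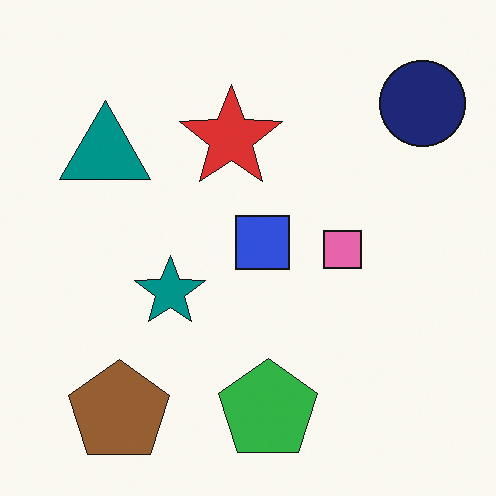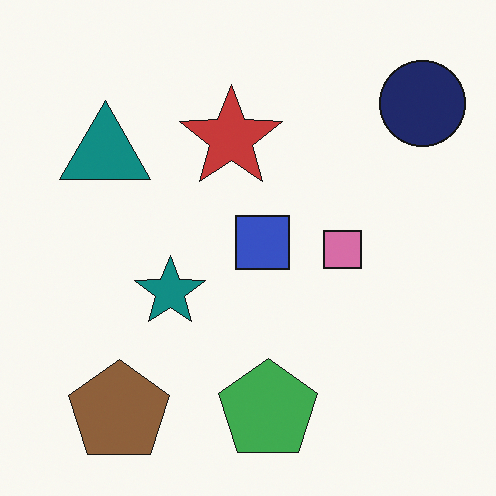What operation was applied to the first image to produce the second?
It was slightly desaturated.

All colors are more muted and greyish — a global saturation change.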